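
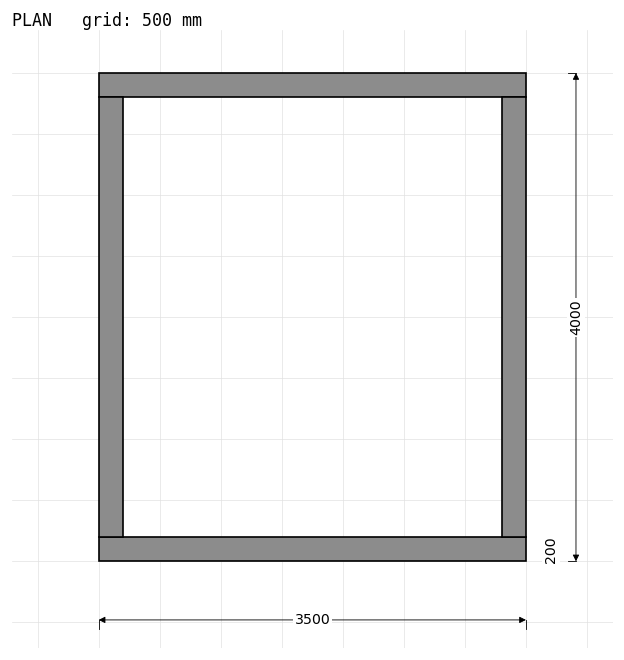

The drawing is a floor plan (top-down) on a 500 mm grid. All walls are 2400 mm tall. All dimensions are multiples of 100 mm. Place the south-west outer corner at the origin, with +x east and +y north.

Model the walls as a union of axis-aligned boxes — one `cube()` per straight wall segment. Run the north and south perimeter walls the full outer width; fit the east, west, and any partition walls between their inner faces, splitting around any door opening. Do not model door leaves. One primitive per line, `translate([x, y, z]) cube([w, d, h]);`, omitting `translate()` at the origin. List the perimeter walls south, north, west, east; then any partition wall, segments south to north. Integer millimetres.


cube([3500, 200, 2400]);
translate([0, 3800, 0]) cube([3500, 200, 2400]);
translate([0, 200, 0]) cube([200, 3600, 2400]);
translate([3300, 200, 0]) cube([200, 3600, 2400]);


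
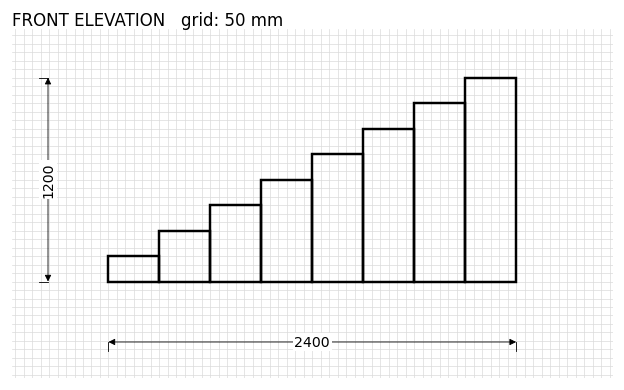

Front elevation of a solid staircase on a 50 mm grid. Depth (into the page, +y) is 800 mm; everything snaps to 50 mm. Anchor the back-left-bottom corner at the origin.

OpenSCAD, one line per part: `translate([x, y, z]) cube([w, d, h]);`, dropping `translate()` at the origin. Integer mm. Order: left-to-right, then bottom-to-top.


cube([300, 800, 150]);
translate([300, 0, 0]) cube([300, 800, 300]);
translate([600, 0, 0]) cube([300, 800, 450]);
translate([900, 0, 0]) cube([300, 800, 600]);
translate([1200, 0, 0]) cube([300, 800, 750]);
translate([1500, 0, 0]) cube([300, 800, 900]);
translate([1800, 0, 0]) cube([300, 800, 1050]);
translate([2100, 0, 0]) cube([300, 800, 1200]);


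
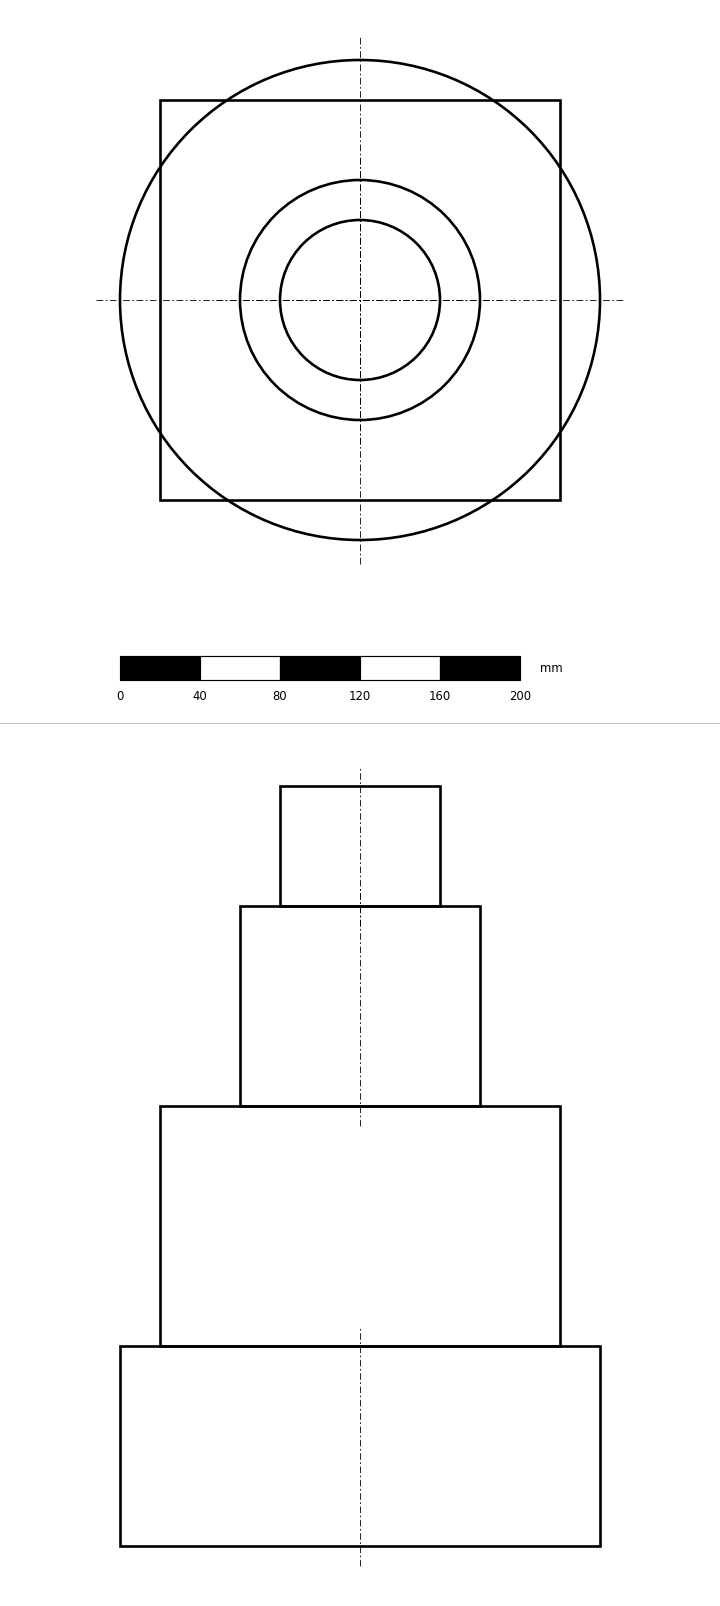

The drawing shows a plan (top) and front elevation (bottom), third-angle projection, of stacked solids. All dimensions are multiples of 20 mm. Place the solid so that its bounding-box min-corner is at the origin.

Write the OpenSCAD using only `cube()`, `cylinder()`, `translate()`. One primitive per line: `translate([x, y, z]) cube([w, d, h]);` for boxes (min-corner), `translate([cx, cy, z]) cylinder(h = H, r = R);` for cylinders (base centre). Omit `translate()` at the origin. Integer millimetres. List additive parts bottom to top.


translate([120, 120, 0]) cylinder(h = 100, r = 120);
translate([20, 20, 100]) cube([200, 200, 120]);
translate([120, 120, 220]) cylinder(h = 100, r = 60);
translate([120, 120, 320]) cylinder(h = 60, r = 40);


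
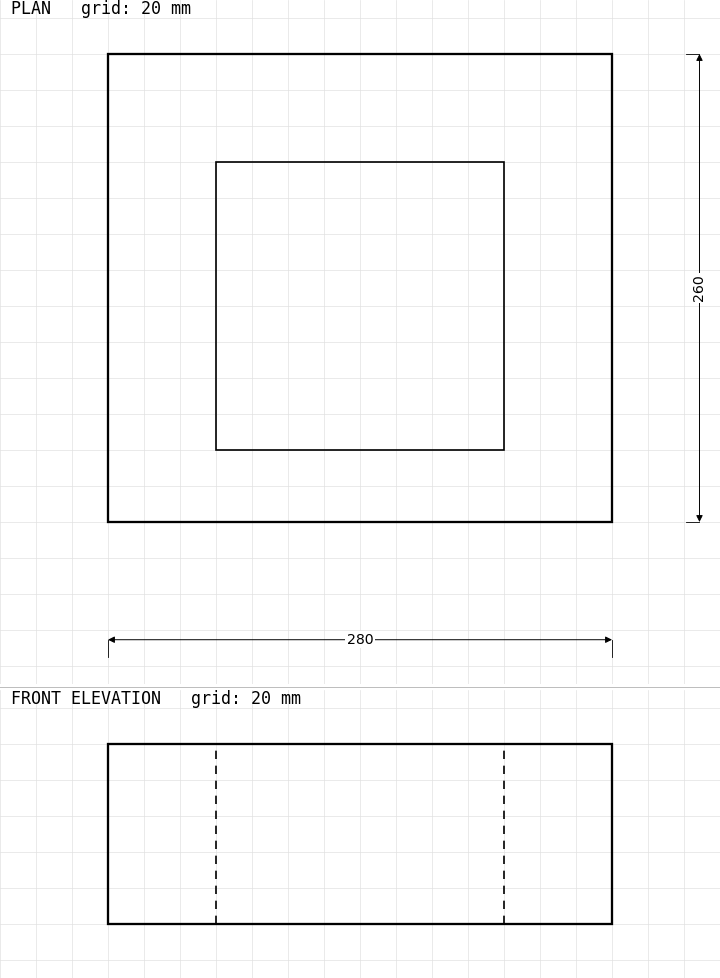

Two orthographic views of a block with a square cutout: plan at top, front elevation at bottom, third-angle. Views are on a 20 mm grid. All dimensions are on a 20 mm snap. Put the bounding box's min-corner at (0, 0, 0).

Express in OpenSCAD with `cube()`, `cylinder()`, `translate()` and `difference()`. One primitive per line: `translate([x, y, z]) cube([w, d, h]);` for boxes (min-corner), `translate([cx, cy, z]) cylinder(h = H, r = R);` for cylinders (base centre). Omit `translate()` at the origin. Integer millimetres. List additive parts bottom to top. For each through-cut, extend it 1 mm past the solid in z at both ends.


difference() {
  cube([280, 260, 100]);
  translate([60, 40, -1]) cube([160, 160, 102]);
}


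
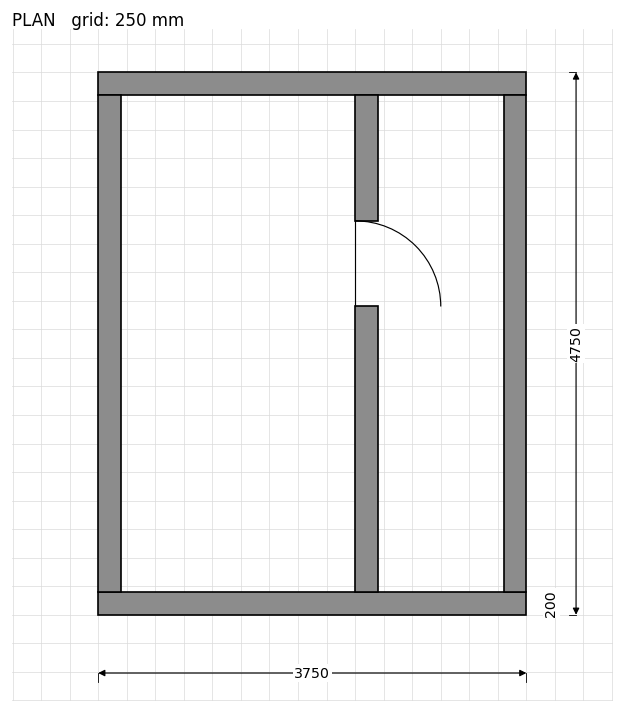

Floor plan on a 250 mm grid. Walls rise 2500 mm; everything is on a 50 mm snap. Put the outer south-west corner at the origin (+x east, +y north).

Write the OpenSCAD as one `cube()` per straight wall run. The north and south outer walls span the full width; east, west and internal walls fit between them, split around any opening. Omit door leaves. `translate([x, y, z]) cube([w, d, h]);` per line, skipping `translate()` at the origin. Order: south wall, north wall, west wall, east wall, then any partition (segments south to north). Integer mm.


cube([3750, 200, 2500]);
translate([0, 4550, 0]) cube([3750, 200, 2500]);
translate([0, 200, 0]) cube([200, 4350, 2500]);
translate([3550, 200, 0]) cube([200, 4350, 2500]);
translate([2250, 200, 0]) cube([200, 2500, 2500]);
translate([2250, 3450, 0]) cube([200, 1100, 2500]);


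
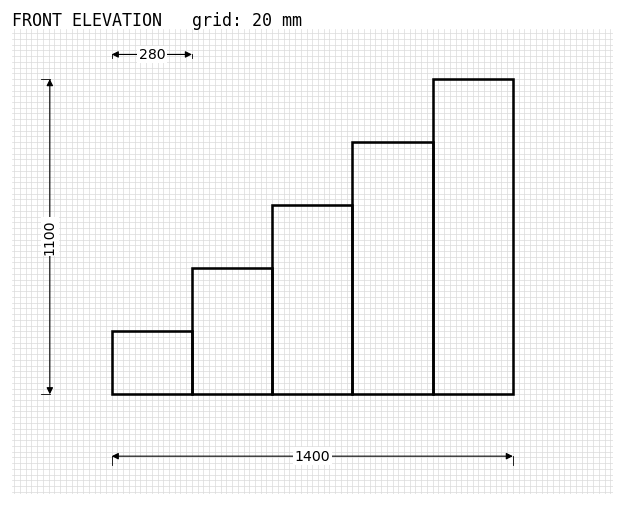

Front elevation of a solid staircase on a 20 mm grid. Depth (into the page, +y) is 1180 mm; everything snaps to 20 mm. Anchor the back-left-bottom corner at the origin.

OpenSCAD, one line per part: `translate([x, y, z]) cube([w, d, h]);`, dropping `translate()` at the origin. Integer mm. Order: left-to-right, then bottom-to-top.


cube([280, 1180, 220]);
translate([280, 0, 0]) cube([280, 1180, 440]);
translate([560, 0, 0]) cube([280, 1180, 660]);
translate([840, 0, 0]) cube([280, 1180, 880]);
translate([1120, 0, 0]) cube([280, 1180, 1100]);


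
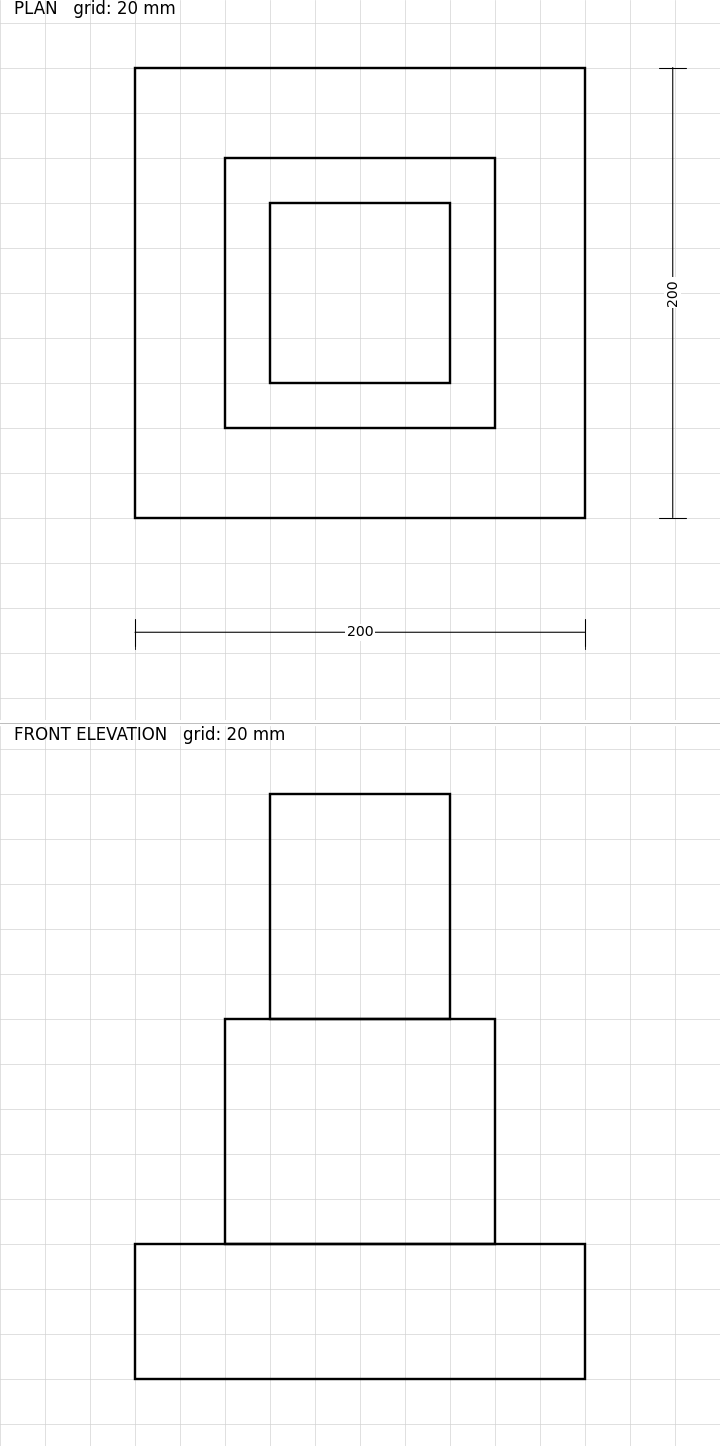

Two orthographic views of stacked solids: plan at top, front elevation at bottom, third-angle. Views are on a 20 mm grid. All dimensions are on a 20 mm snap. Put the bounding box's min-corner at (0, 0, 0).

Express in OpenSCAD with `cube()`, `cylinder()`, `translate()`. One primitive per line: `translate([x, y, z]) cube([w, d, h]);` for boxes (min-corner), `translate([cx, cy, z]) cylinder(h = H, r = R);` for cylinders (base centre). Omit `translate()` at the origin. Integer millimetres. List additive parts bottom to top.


cube([200, 200, 60]);
translate([40, 40, 60]) cube([120, 120, 100]);
translate([60, 60, 160]) cube([80, 80, 100]);


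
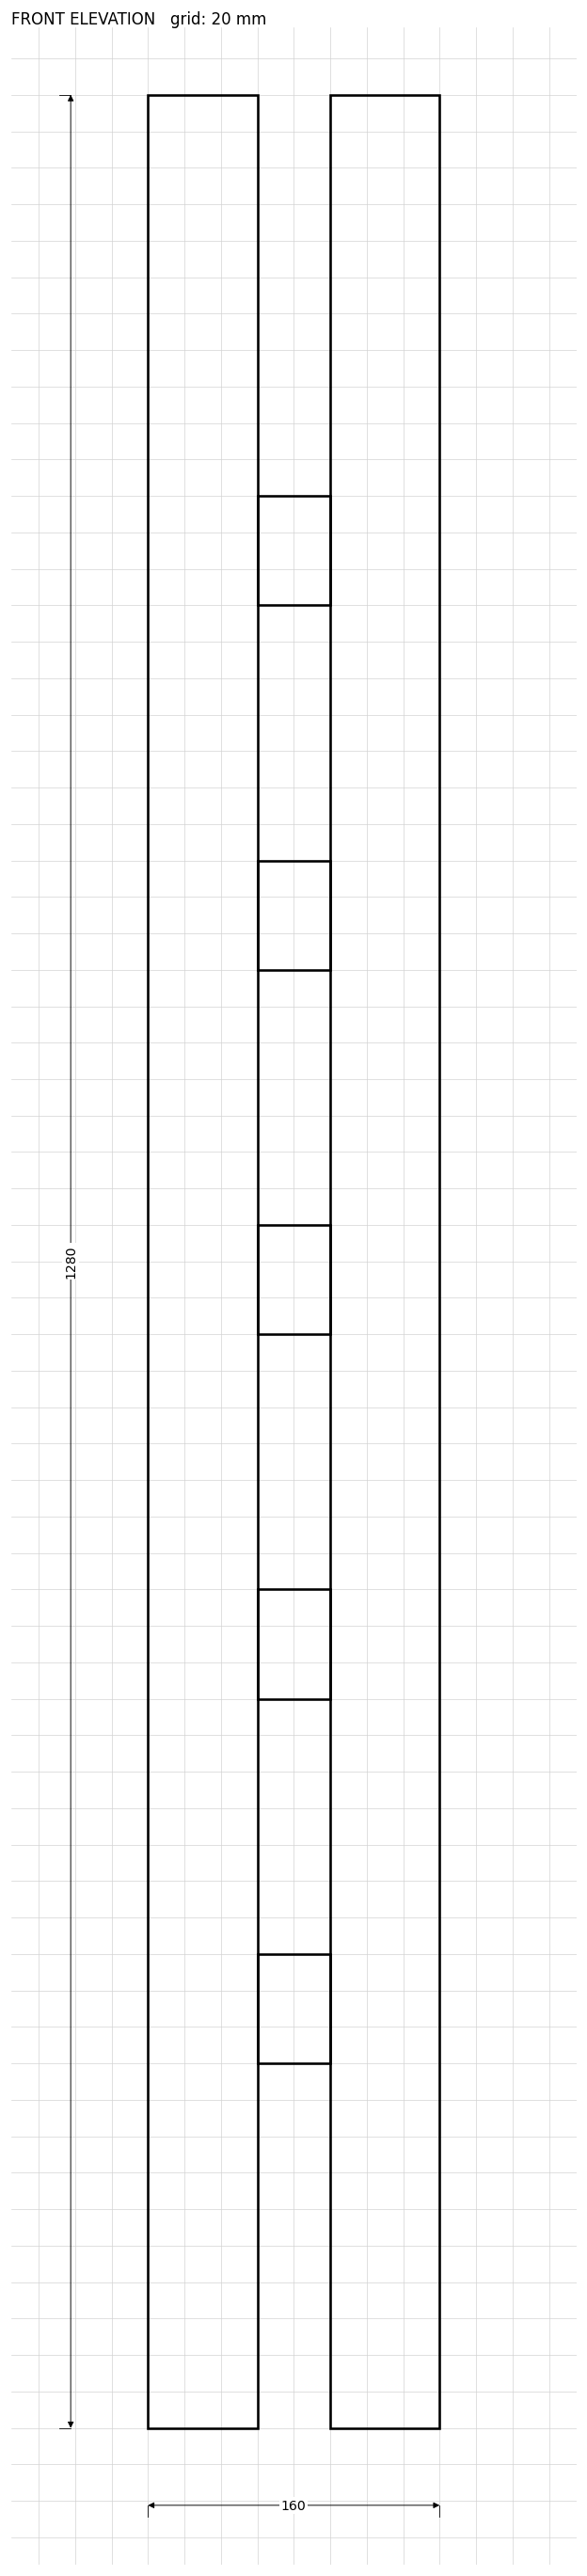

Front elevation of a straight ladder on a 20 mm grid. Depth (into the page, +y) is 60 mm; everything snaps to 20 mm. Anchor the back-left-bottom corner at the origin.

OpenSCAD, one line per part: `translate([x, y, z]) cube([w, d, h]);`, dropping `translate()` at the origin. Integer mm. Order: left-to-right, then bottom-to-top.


cube([60, 60, 1280]);
translate([60, 0, 200]) cube([40, 60, 60]);
translate([60, 0, 400]) cube([40, 60, 60]);
translate([60, 0, 600]) cube([40, 60, 60]);
translate([60, 0, 800]) cube([40, 60, 60]);
translate([60, 0, 1000]) cube([40, 60, 60]);
translate([100, 0, 0]) cube([60, 60, 1280]);


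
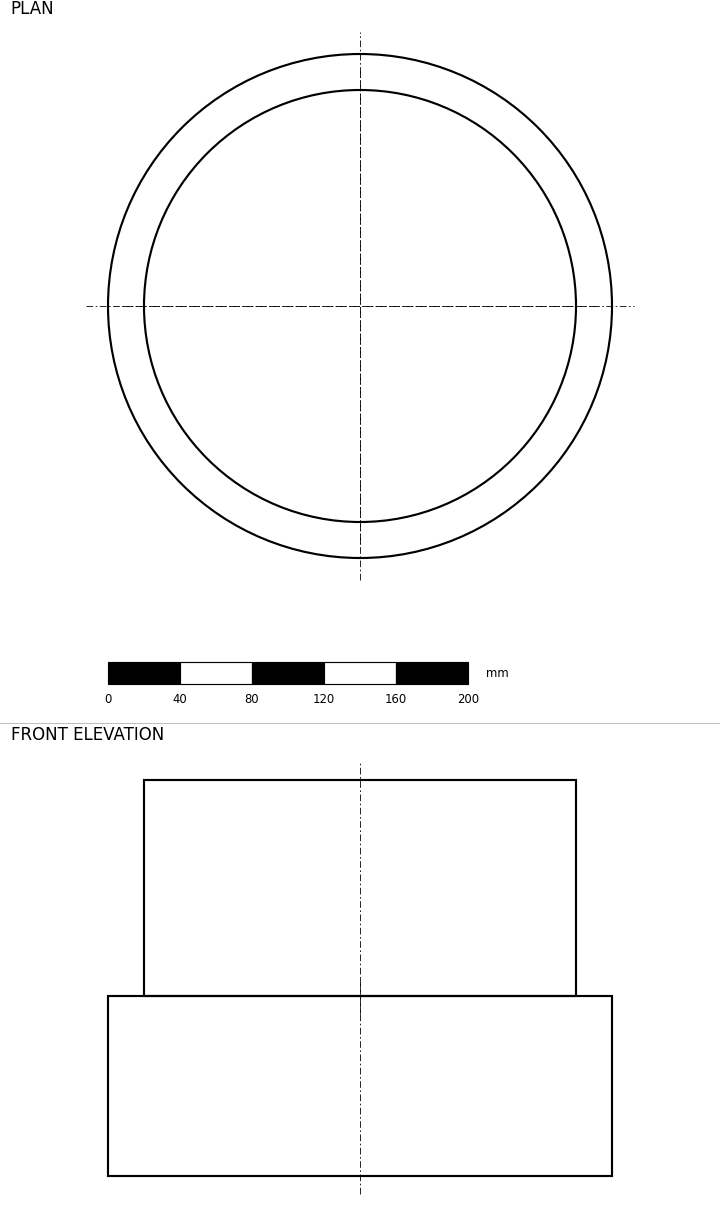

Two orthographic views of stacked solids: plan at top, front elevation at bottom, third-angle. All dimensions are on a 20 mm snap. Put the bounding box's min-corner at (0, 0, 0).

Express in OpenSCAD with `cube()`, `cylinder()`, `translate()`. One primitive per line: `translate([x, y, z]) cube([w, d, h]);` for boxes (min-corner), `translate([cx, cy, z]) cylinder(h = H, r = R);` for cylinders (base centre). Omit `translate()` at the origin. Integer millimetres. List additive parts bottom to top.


translate([140, 140, 0]) cylinder(h = 100, r = 140);
translate([140, 140, 100]) cylinder(h = 120, r = 120);


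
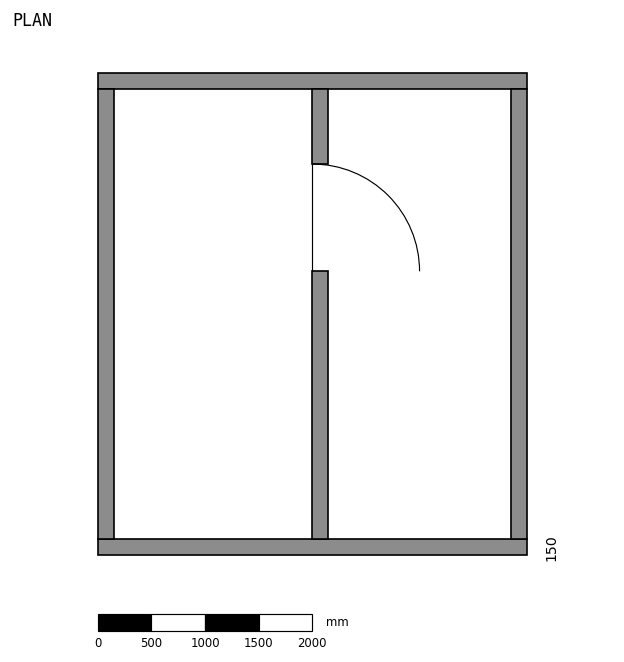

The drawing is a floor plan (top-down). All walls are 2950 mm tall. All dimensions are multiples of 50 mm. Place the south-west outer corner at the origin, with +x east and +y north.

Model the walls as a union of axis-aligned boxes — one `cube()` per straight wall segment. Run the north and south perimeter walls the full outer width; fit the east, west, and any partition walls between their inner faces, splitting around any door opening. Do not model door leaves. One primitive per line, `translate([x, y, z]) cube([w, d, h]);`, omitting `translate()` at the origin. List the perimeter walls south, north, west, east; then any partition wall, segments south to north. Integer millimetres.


cube([4000, 150, 2950]);
translate([0, 4350, 0]) cube([4000, 150, 2950]);
translate([0, 150, 0]) cube([150, 4200, 2950]);
translate([3850, 150, 0]) cube([150, 4200, 2950]);
translate([2000, 150, 0]) cube([150, 2500, 2950]);
translate([2000, 3650, 0]) cube([150, 700, 2950]);


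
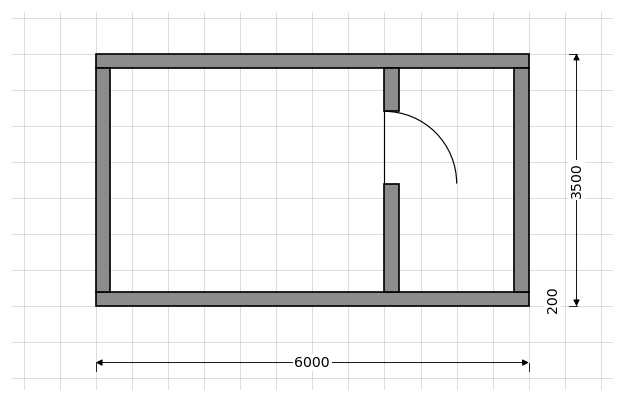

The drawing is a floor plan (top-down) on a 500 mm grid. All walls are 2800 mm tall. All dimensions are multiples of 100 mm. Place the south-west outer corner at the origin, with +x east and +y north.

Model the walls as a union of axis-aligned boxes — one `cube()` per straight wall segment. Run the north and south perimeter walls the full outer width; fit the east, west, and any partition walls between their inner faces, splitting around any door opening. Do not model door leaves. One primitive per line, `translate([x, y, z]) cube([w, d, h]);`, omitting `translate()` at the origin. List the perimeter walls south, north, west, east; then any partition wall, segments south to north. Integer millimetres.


cube([6000, 200, 2800]);
translate([0, 3300, 0]) cube([6000, 200, 2800]);
translate([0, 200, 0]) cube([200, 3100, 2800]);
translate([5800, 200, 0]) cube([200, 3100, 2800]);
translate([4000, 200, 0]) cube([200, 1500, 2800]);
translate([4000, 2700, 0]) cube([200, 600, 2800]);


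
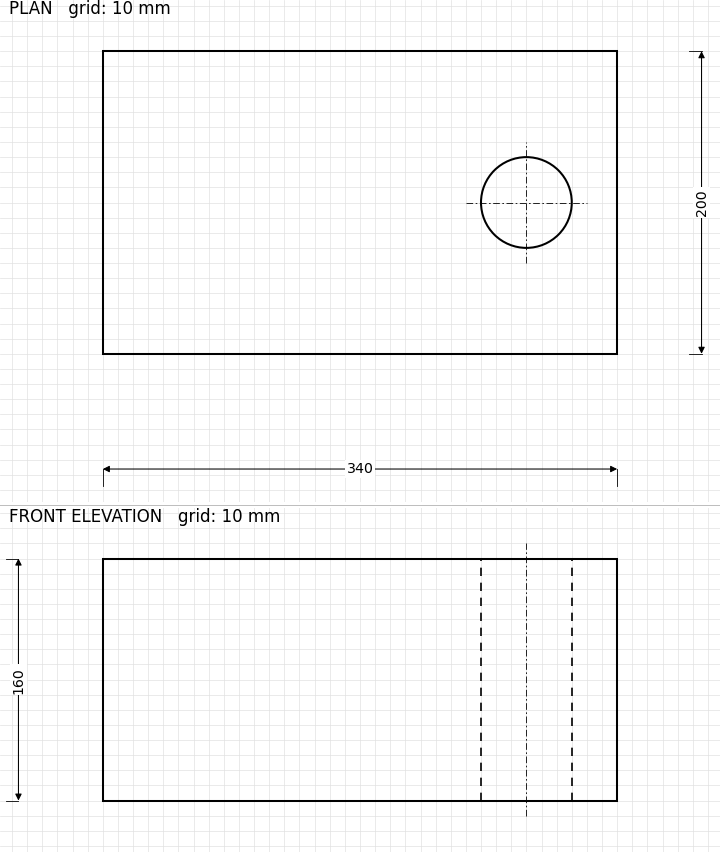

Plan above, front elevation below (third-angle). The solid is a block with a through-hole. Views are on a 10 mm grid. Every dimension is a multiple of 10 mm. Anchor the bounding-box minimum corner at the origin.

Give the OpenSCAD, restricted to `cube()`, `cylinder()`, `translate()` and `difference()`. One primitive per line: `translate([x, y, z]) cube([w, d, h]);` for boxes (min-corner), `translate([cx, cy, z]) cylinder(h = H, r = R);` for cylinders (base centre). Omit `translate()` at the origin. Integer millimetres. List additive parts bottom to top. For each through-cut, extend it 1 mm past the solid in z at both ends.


difference() {
  cube([340, 200, 160]);
  translate([280, 100, -1]) cylinder(h = 162, r = 30);
}


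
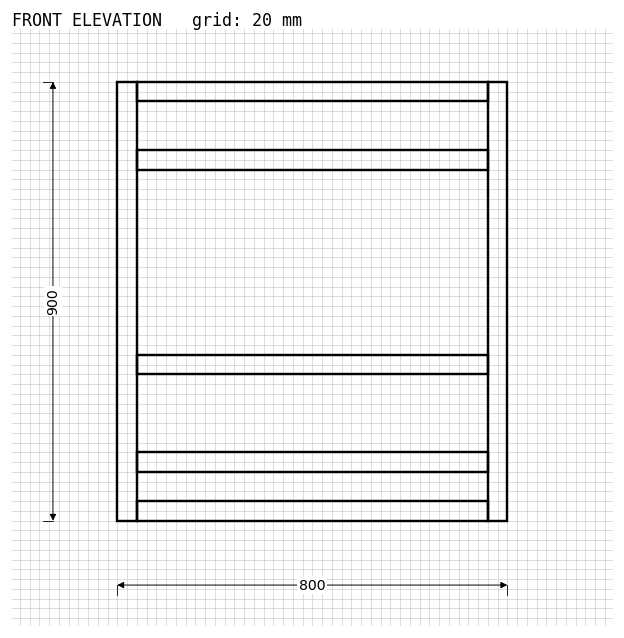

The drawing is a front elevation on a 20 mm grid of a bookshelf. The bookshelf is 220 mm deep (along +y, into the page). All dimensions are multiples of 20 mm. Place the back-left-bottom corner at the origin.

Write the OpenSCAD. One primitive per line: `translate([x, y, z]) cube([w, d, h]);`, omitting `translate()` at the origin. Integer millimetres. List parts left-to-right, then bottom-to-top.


cube([40, 220, 900]);
translate([40, 0, 0]) cube([720, 220, 40]);
translate([40, 0, 100]) cube([720, 220, 40]);
translate([40, 0, 300]) cube([720, 220, 40]);
translate([40, 0, 720]) cube([720, 220, 40]);
translate([40, 0, 860]) cube([720, 220, 40]);
translate([760, 0, 0]) cube([40, 220, 900]);


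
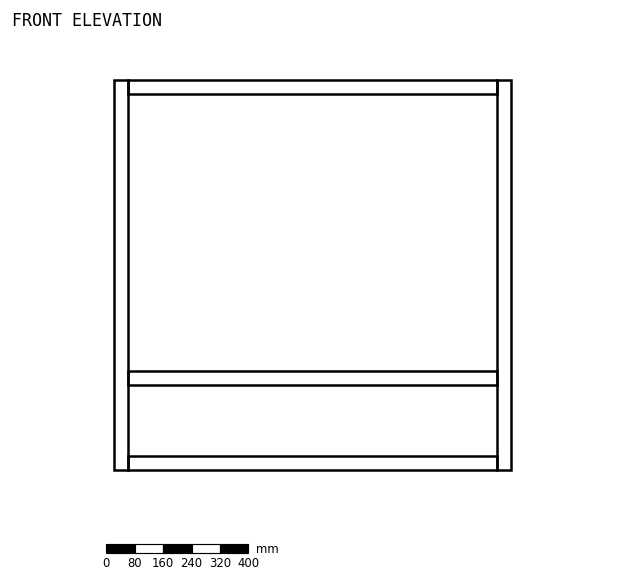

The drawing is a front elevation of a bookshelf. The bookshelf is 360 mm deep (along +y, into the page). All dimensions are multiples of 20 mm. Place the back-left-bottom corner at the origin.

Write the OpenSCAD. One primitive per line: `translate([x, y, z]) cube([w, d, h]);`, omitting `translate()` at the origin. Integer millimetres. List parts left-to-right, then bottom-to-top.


cube([40, 360, 1100]);
translate([40, 0, 0]) cube([1040, 360, 40]);
translate([40, 0, 240]) cube([1040, 360, 40]);
translate([40, 0, 1060]) cube([1040, 360, 40]);
translate([1080, 0, 0]) cube([40, 360, 1100]);


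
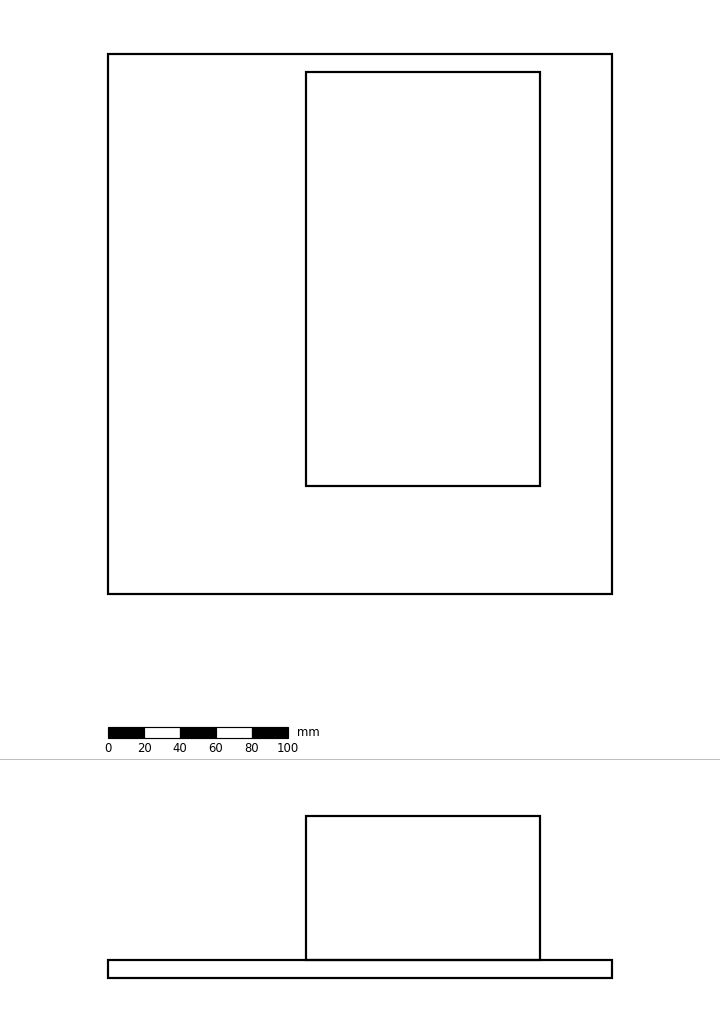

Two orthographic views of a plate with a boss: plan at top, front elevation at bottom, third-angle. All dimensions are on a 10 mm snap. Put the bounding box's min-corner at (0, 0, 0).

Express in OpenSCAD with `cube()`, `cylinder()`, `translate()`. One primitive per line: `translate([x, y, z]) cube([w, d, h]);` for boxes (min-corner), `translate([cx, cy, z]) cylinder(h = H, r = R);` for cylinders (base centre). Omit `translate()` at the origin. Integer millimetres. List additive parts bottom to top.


cube([280, 300, 10]);
translate([110, 60, 10]) cube([130, 230, 80]);


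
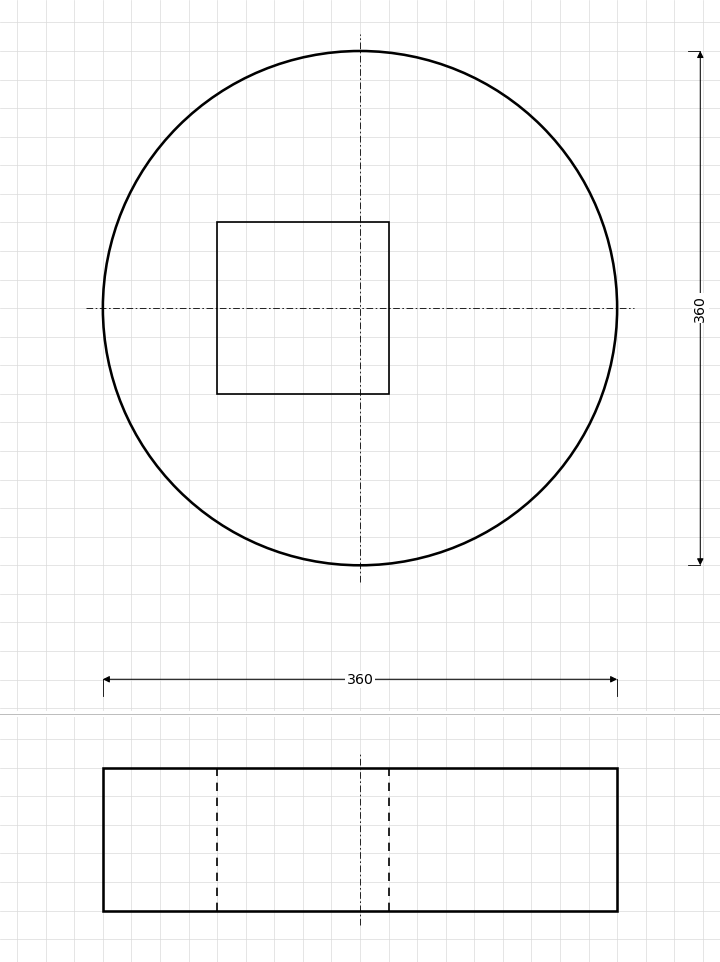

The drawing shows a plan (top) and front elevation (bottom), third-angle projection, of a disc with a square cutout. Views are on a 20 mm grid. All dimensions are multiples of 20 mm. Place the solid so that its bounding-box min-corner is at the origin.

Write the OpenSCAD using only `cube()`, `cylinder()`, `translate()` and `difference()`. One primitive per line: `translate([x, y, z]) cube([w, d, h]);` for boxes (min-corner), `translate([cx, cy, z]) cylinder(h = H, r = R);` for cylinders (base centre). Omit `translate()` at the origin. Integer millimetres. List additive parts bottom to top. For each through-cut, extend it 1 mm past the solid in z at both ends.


difference() {
  translate([180, 180, 0]) cylinder(h = 100, r = 180);
  translate([80, 120, -1]) cube([120, 120, 102]);
}


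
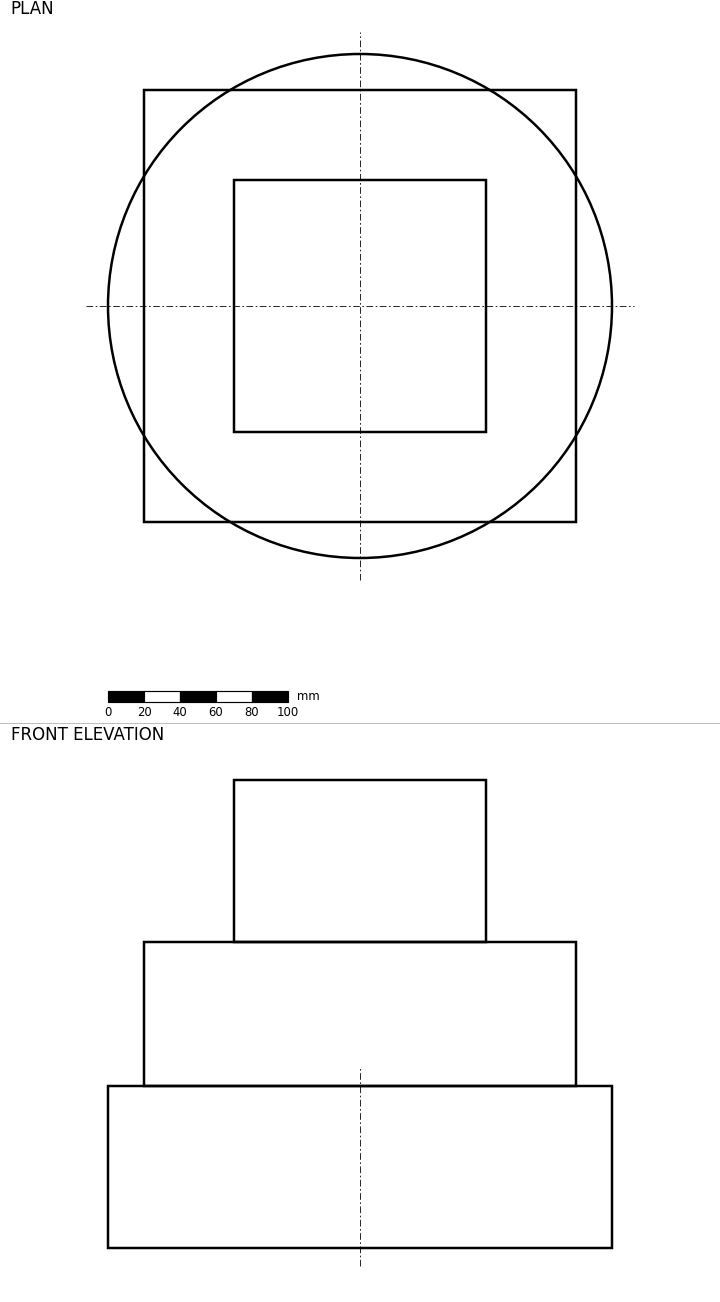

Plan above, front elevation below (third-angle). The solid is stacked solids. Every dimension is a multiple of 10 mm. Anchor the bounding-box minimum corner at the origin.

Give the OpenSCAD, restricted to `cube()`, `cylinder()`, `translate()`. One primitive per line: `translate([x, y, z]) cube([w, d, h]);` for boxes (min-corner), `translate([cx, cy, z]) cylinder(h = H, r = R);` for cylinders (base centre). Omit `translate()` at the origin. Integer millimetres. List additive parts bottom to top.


translate([140, 140, 0]) cylinder(h = 90, r = 140);
translate([20, 20, 90]) cube([240, 240, 80]);
translate([70, 70, 170]) cube([140, 140, 90]);


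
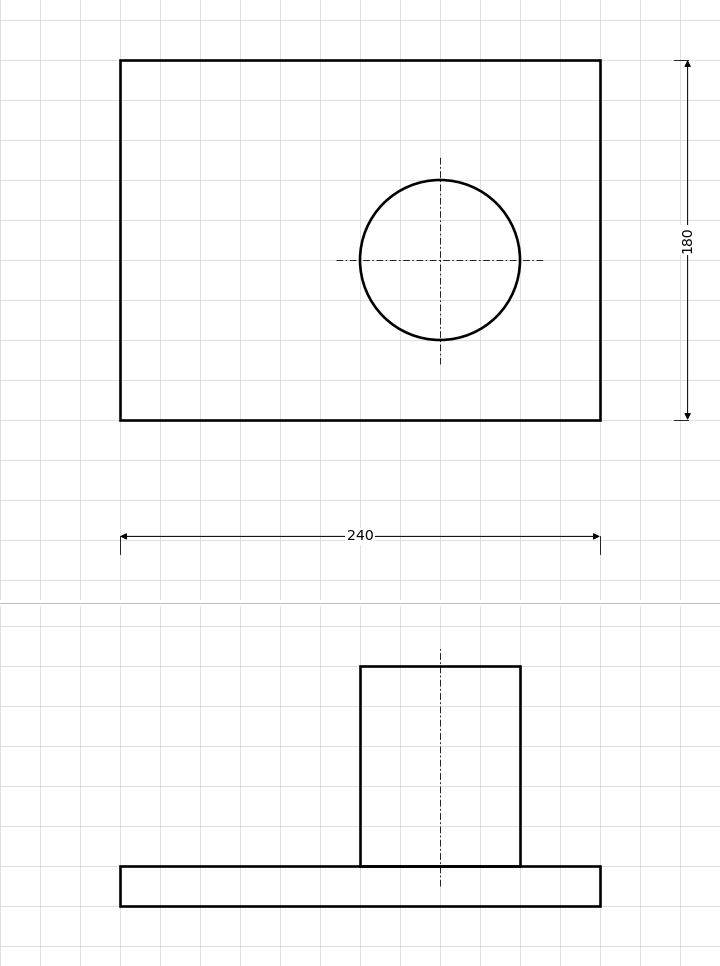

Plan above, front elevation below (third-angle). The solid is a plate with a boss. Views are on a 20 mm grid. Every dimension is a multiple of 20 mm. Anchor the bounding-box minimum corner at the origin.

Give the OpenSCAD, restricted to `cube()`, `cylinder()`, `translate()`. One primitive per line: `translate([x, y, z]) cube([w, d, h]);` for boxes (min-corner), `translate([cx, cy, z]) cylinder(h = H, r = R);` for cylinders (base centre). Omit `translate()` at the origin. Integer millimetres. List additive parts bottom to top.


cube([240, 180, 20]);
translate([160, 80, 20]) cylinder(h = 100, r = 40);


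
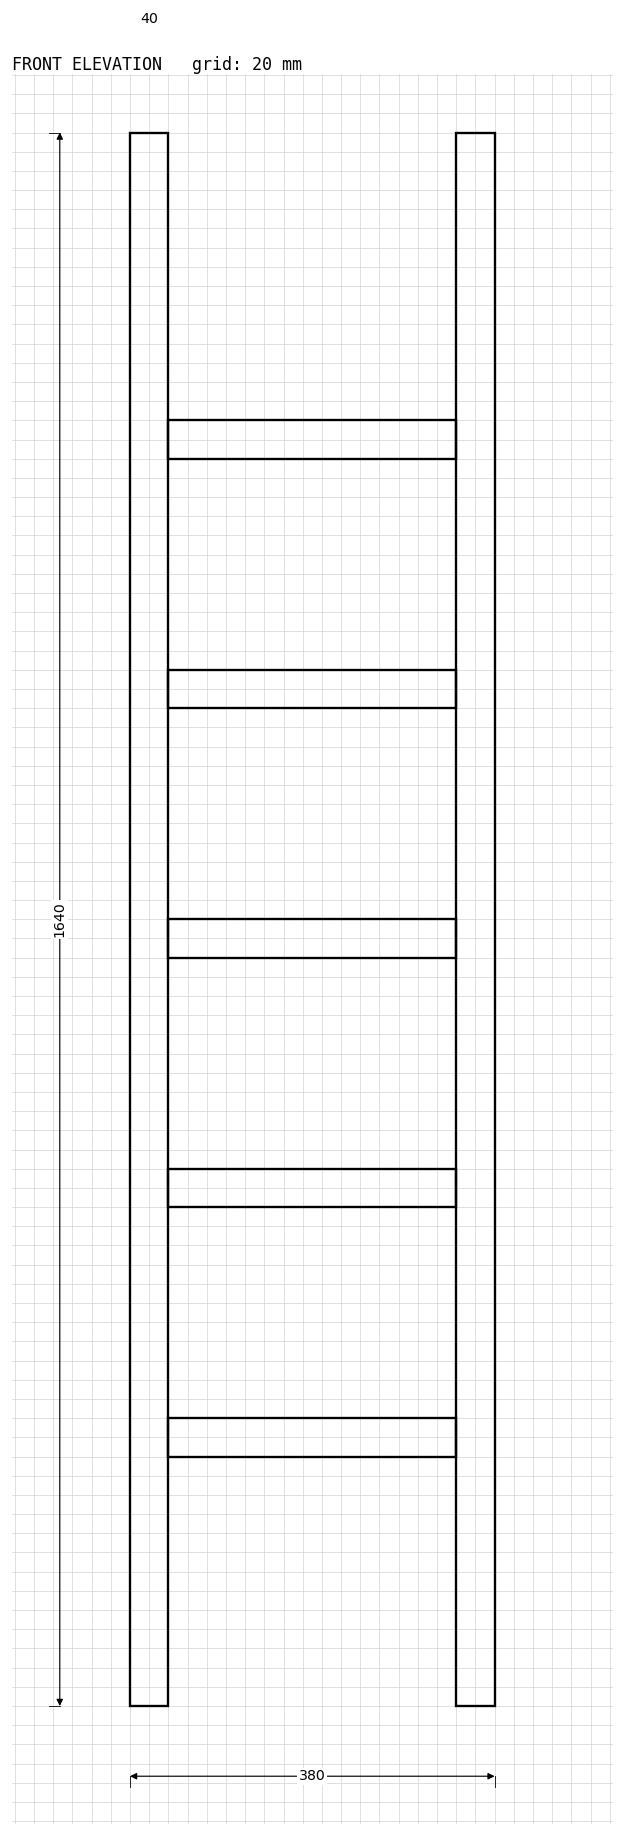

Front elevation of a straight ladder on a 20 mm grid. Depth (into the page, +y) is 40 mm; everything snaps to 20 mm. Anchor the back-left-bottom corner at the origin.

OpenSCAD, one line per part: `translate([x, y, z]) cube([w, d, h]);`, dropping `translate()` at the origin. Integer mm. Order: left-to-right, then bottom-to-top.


cube([40, 40, 1640]);
translate([40, 0, 260]) cube([300, 40, 40]);
translate([40, 0, 520]) cube([300, 40, 40]);
translate([40, 0, 780]) cube([300, 40, 40]);
translate([40, 0, 1040]) cube([300, 40, 40]);
translate([40, 0, 1300]) cube([300, 40, 40]);
translate([340, 0, 0]) cube([40, 40, 1640]);


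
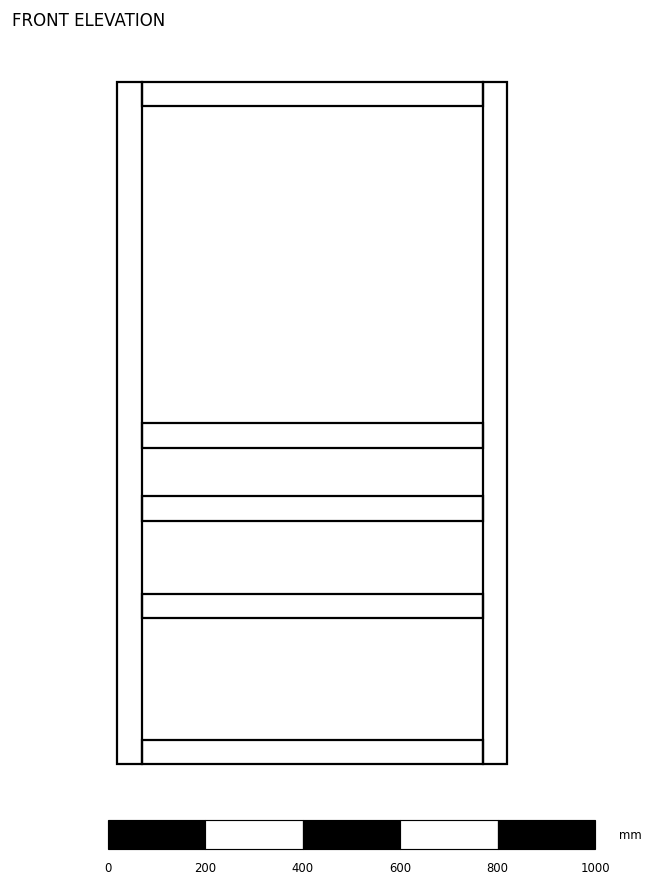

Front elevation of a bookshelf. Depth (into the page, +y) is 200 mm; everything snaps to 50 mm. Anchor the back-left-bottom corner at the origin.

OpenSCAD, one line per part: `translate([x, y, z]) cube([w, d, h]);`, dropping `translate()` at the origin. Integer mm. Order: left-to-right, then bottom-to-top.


cube([50, 200, 1400]);
translate([50, 0, 0]) cube([700, 200, 50]);
translate([50, 0, 300]) cube([700, 200, 50]);
translate([50, 0, 500]) cube([700, 200, 50]);
translate([50, 0, 650]) cube([700, 200, 50]);
translate([50, 0, 1350]) cube([700, 200, 50]);
translate([750, 0, 0]) cube([50, 200, 1400]);


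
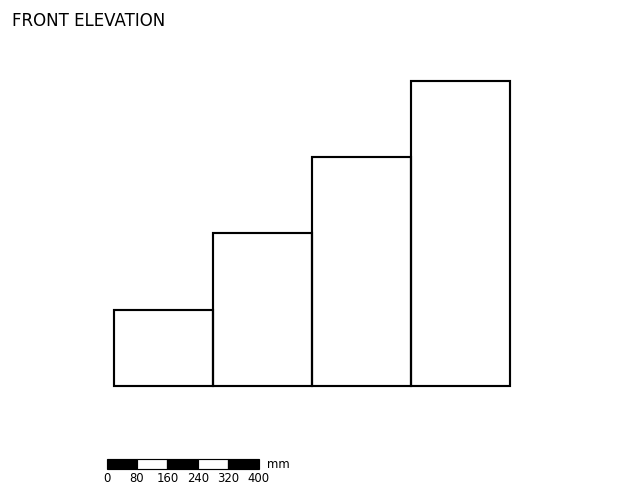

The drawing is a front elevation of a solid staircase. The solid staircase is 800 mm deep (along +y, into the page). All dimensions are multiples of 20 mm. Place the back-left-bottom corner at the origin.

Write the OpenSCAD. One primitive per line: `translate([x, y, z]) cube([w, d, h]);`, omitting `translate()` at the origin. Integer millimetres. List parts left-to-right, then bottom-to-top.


cube([260, 800, 200]);
translate([260, 0, 0]) cube([260, 800, 400]);
translate([520, 0, 0]) cube([260, 800, 600]);
translate([780, 0, 0]) cube([260, 800, 800]);


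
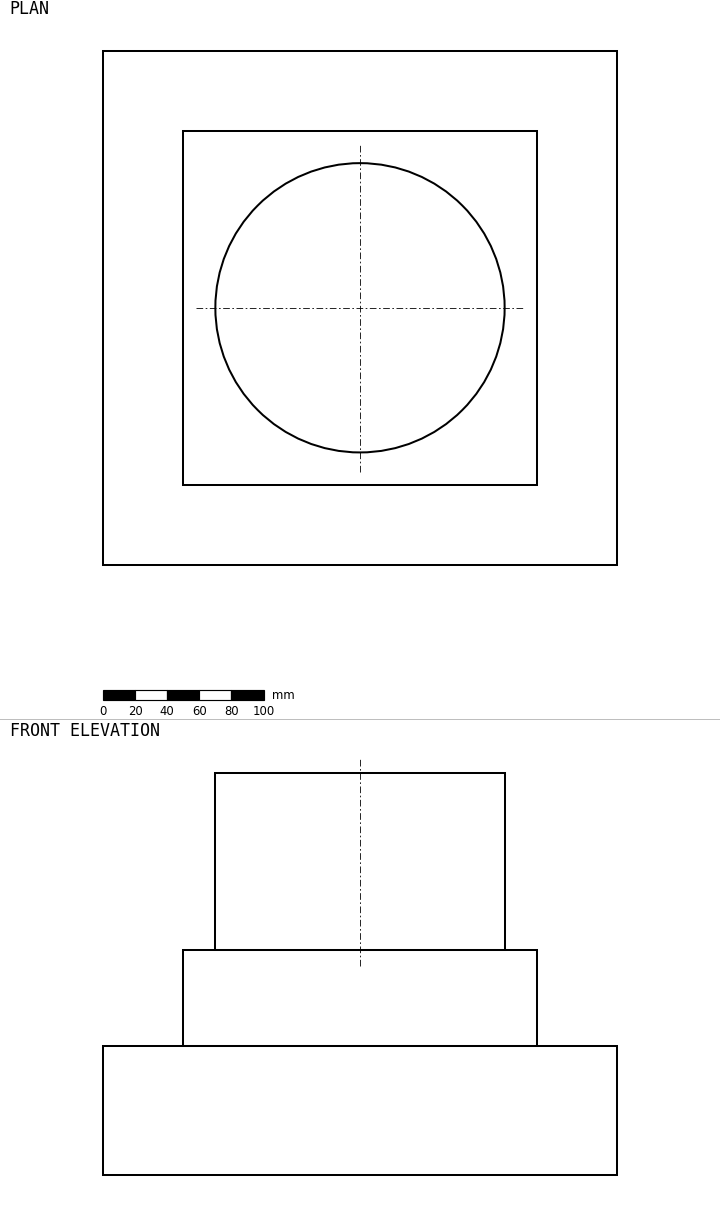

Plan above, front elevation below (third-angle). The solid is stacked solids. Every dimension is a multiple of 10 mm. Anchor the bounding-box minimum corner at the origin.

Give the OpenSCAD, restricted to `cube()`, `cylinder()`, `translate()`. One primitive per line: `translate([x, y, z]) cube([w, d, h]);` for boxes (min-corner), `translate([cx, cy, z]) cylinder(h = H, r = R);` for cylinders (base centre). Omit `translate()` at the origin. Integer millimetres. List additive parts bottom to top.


cube([320, 320, 80]);
translate([50, 50, 80]) cube([220, 220, 60]);
translate([160, 160, 140]) cylinder(h = 110, r = 90);


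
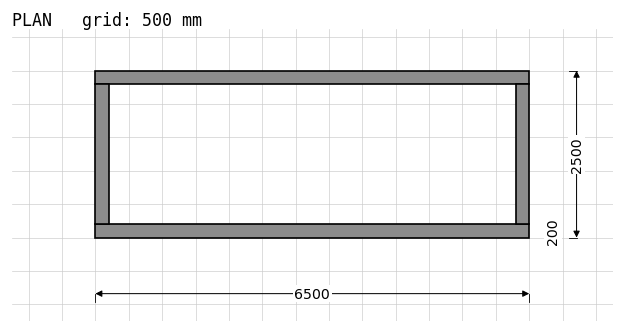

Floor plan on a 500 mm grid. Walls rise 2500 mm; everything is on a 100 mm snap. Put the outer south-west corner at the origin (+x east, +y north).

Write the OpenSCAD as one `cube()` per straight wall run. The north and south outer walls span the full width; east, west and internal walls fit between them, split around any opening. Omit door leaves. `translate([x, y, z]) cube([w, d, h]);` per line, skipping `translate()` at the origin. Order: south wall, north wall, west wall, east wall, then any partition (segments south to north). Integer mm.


cube([6500, 200, 2500]);
translate([0, 2300, 0]) cube([6500, 200, 2500]);
translate([0, 200, 0]) cube([200, 2100, 2500]);
translate([6300, 200, 0]) cube([200, 2100, 2500]);


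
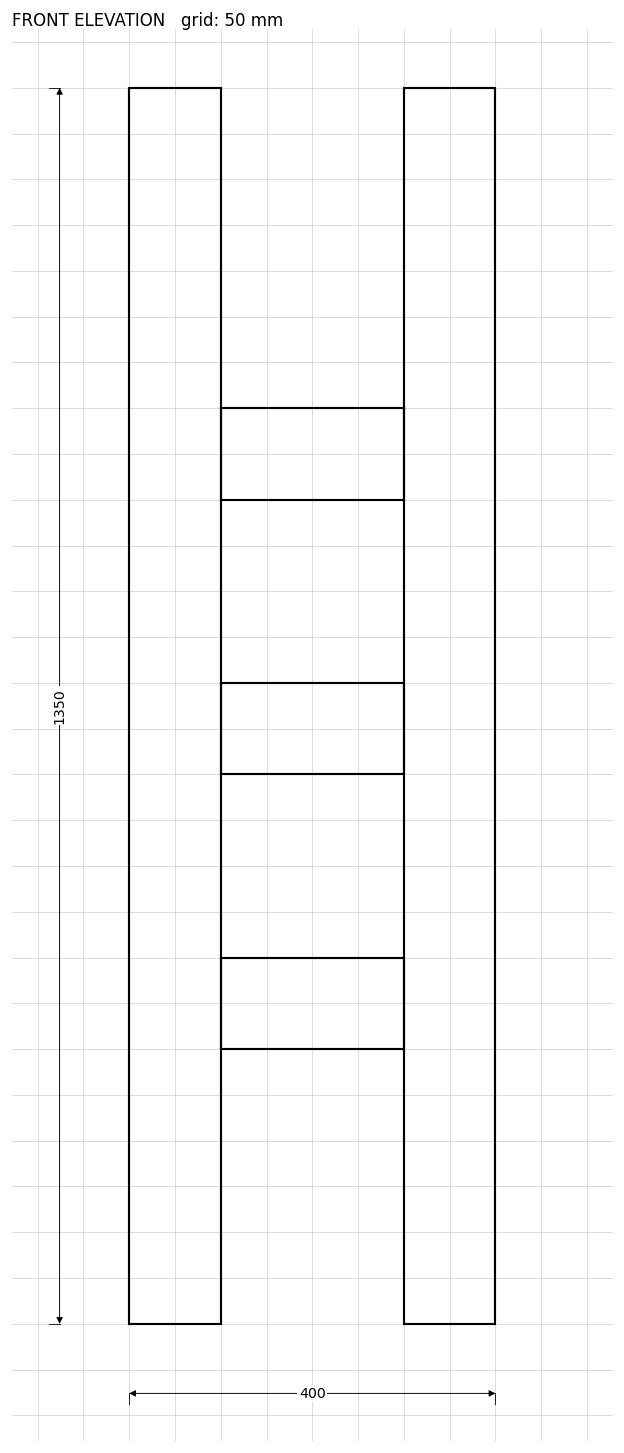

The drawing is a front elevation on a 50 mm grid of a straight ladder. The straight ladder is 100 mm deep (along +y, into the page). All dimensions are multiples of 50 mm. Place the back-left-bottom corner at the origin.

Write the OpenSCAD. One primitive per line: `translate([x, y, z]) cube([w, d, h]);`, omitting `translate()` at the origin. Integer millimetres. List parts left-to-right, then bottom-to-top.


cube([100, 100, 1350]);
translate([100, 0, 300]) cube([200, 100, 100]);
translate([100, 0, 600]) cube([200, 100, 100]);
translate([100, 0, 900]) cube([200, 100, 100]);
translate([300, 0, 0]) cube([100, 100, 1350]);


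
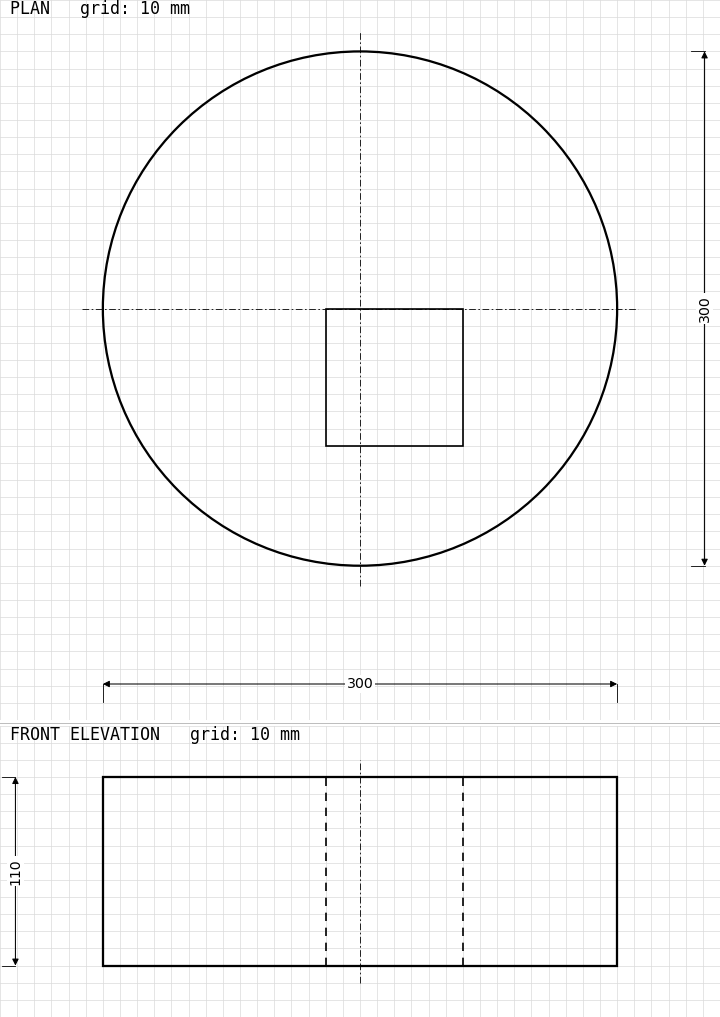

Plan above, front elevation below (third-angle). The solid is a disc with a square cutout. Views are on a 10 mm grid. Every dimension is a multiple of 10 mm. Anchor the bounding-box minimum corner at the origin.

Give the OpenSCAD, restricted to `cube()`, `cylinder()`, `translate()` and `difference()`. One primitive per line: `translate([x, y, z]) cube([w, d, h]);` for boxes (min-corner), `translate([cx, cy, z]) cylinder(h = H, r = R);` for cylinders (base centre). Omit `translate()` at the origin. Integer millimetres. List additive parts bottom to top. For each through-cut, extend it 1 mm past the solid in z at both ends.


difference() {
  translate([150, 150, 0]) cylinder(h = 110, r = 150);
  translate([130, 70, -1]) cube([80, 80, 112]);
}


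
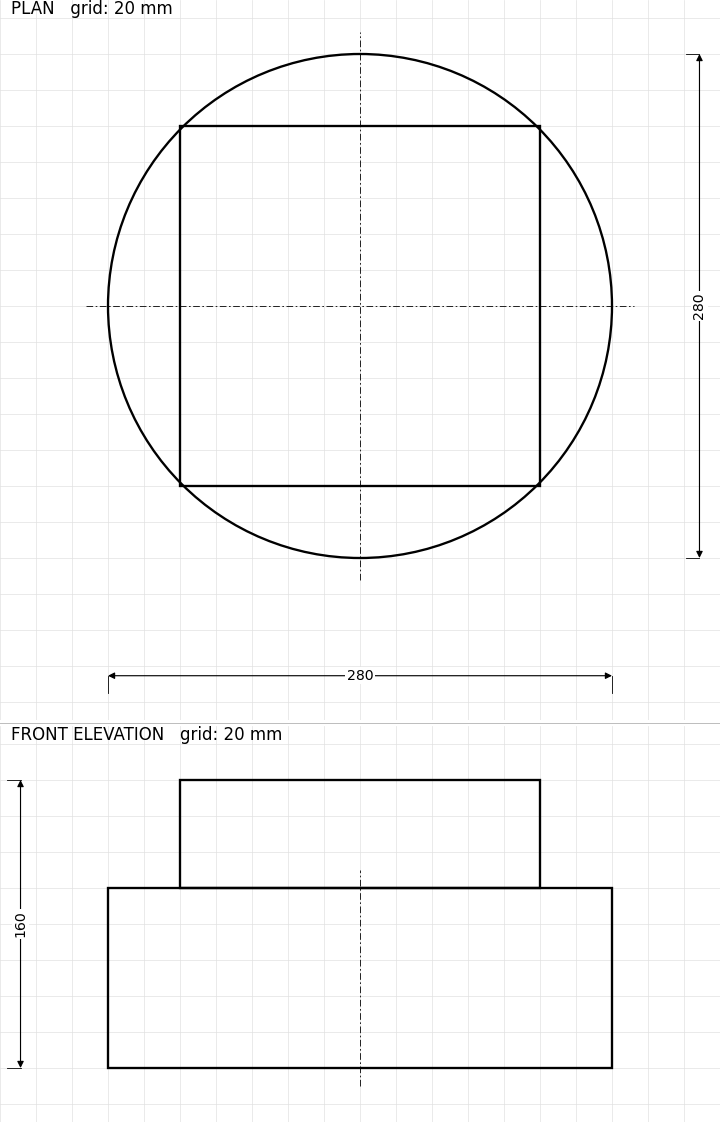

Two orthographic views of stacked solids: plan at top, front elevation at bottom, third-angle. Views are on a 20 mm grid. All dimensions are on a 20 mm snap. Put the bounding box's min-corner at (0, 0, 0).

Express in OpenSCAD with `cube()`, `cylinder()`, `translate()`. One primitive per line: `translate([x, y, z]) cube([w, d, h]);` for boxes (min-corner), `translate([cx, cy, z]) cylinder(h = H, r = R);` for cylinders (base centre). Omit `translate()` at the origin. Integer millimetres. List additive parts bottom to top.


translate([140, 140, 0]) cylinder(h = 100, r = 140);
translate([40, 40, 100]) cube([200, 200, 60]);


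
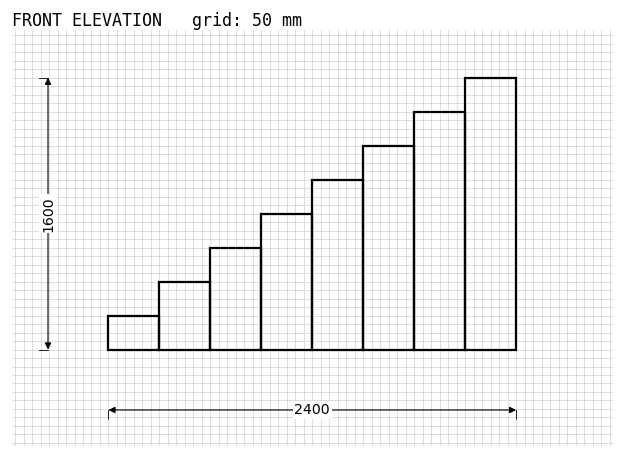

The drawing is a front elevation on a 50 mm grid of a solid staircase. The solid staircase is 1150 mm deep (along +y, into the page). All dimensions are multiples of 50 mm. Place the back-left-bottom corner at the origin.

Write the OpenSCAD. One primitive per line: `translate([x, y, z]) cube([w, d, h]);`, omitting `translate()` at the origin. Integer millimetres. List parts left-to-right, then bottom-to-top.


cube([300, 1150, 200]);
translate([300, 0, 0]) cube([300, 1150, 400]);
translate([600, 0, 0]) cube([300, 1150, 600]);
translate([900, 0, 0]) cube([300, 1150, 800]);
translate([1200, 0, 0]) cube([300, 1150, 1000]);
translate([1500, 0, 0]) cube([300, 1150, 1200]);
translate([1800, 0, 0]) cube([300, 1150, 1400]);
translate([2100, 0, 0]) cube([300, 1150, 1600]);


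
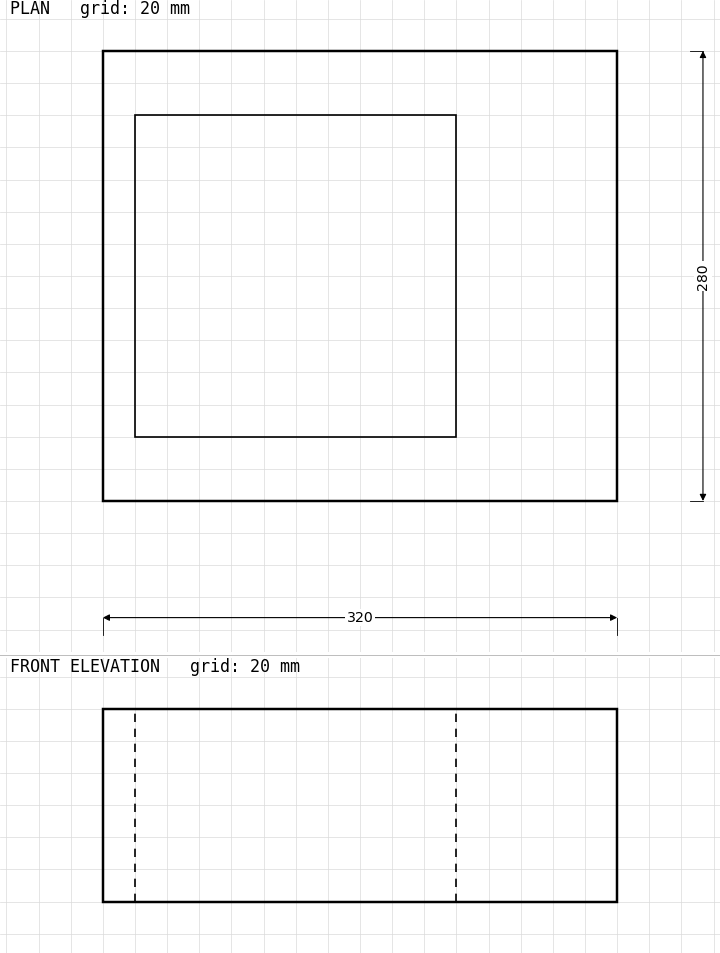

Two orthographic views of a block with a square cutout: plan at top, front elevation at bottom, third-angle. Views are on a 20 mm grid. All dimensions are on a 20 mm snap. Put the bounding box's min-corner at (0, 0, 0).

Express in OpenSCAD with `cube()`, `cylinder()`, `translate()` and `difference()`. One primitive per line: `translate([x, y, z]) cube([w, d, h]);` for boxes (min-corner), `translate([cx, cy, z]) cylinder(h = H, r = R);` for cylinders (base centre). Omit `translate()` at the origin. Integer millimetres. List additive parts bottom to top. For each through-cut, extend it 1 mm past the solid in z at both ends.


difference() {
  cube([320, 280, 120]);
  translate([20, 40, -1]) cube([200, 200, 122]);
}


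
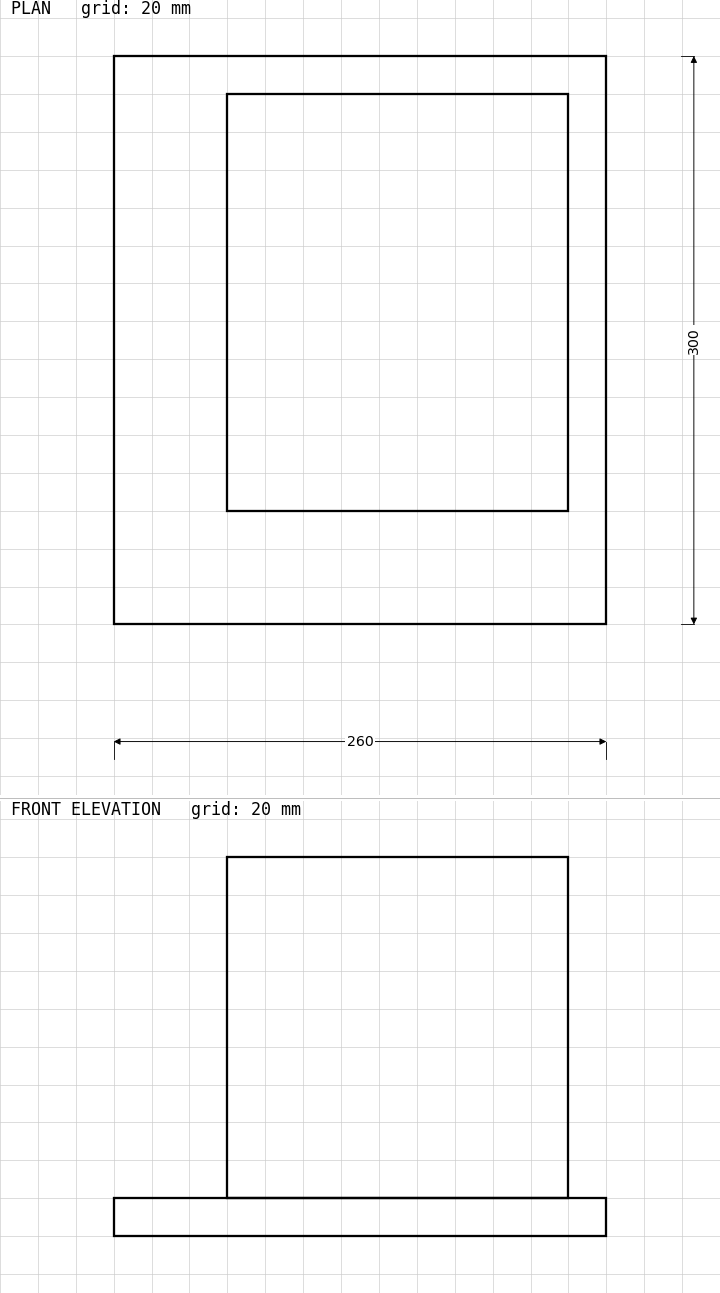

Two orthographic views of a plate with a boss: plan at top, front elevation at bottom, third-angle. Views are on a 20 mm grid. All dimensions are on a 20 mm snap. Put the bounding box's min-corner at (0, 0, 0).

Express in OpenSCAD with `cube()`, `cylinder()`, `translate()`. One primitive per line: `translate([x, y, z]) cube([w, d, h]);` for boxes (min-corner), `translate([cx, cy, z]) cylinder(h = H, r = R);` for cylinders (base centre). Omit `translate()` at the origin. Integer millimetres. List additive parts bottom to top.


cube([260, 300, 20]);
translate([60, 60, 20]) cube([180, 220, 180]);


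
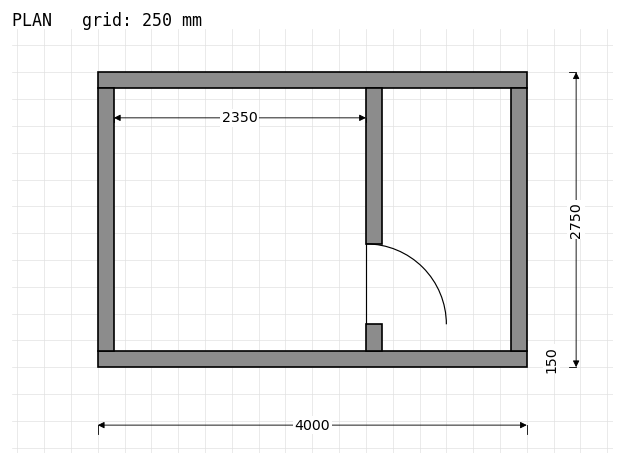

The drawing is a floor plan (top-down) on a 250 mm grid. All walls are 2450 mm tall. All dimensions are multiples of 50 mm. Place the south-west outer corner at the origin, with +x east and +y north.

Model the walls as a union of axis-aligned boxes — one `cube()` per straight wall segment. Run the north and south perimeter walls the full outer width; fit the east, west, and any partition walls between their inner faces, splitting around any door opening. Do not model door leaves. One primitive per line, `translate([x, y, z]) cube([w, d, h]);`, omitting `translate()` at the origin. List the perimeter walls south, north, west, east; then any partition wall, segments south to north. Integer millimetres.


cube([4000, 150, 2450]);
translate([0, 2600, 0]) cube([4000, 150, 2450]);
translate([0, 150, 0]) cube([150, 2450, 2450]);
translate([3850, 150, 0]) cube([150, 2450, 2450]);
translate([2500, 150, 0]) cube([150, 250, 2450]);
translate([2500, 1150, 0]) cube([150, 1450, 2450]);


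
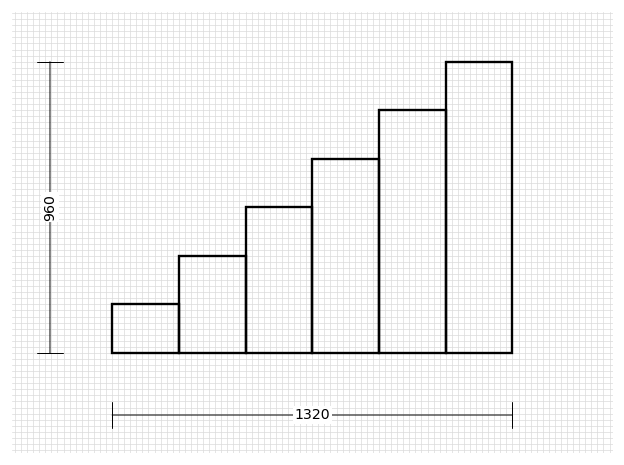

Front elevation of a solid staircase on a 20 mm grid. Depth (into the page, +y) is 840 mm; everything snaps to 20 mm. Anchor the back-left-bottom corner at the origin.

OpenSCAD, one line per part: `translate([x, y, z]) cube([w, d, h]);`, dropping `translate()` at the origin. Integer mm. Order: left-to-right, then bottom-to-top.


cube([220, 840, 160]);
translate([220, 0, 0]) cube([220, 840, 320]);
translate([440, 0, 0]) cube([220, 840, 480]);
translate([660, 0, 0]) cube([220, 840, 640]);
translate([880, 0, 0]) cube([220, 840, 800]);
translate([1100, 0, 0]) cube([220, 840, 960]);


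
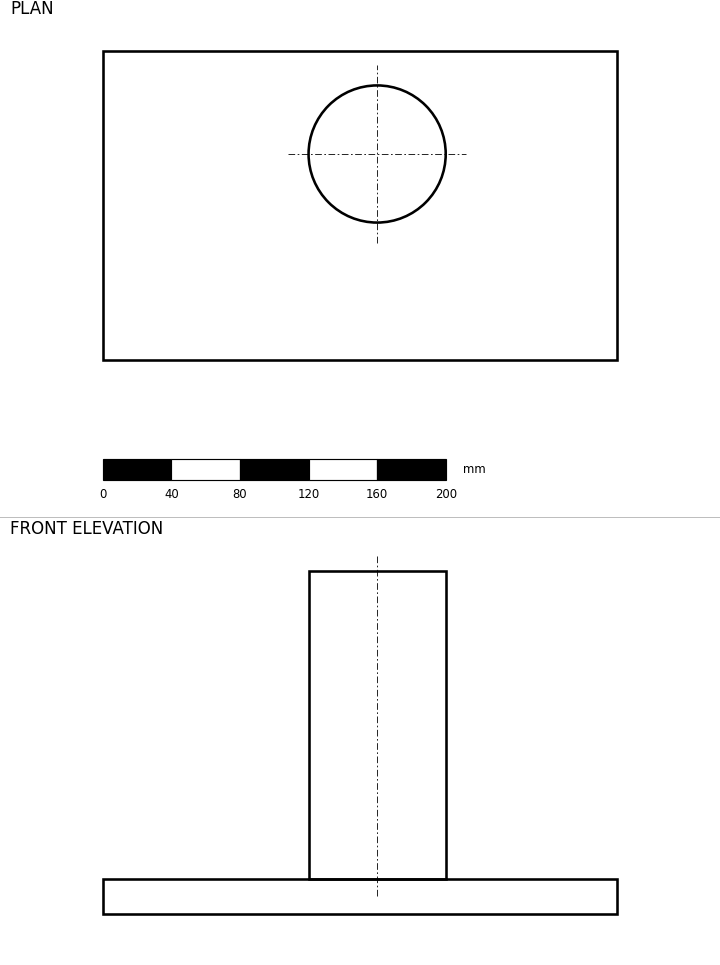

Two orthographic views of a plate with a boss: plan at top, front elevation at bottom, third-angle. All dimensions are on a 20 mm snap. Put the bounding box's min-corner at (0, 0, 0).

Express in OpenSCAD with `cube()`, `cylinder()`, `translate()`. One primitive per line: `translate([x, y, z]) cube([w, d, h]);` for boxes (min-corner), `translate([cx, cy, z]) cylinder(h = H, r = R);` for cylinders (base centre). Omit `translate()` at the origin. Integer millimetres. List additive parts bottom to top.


cube([300, 180, 20]);
translate([160, 120, 20]) cylinder(h = 180, r = 40);


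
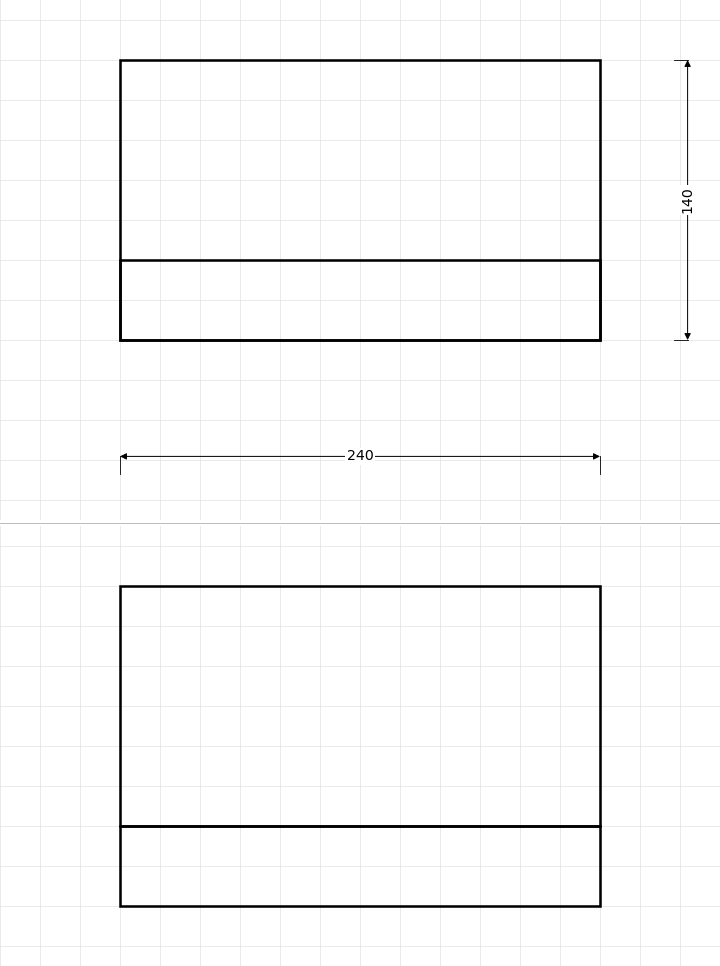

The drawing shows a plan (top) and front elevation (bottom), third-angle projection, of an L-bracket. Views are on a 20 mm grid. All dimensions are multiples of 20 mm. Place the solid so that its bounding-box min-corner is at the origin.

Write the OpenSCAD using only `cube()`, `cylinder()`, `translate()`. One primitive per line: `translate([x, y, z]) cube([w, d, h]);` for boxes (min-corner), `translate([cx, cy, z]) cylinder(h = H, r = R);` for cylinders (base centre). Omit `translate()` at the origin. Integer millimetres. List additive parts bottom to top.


cube([240, 140, 40]);
translate([0, 0, 40]) cube([240, 40, 120]);


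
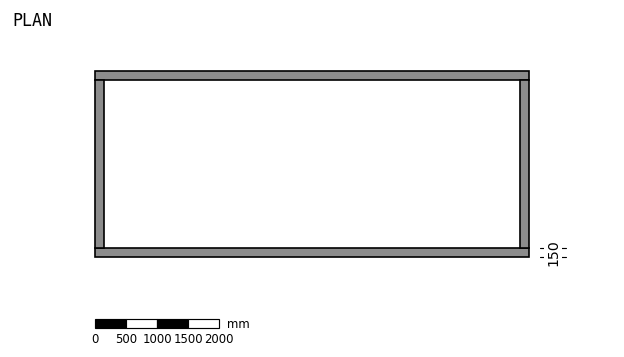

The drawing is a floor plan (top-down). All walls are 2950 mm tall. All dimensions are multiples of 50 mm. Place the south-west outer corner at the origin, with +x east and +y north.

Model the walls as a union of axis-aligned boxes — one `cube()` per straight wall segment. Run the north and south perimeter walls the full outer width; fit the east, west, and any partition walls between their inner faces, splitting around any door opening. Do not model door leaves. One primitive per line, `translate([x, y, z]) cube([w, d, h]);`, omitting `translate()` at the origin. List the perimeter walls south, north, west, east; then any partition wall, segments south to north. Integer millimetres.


cube([7000, 150, 2950]);
translate([0, 2850, 0]) cube([7000, 150, 2950]);
translate([0, 150, 0]) cube([150, 2700, 2950]);
translate([6850, 150, 0]) cube([150, 2700, 2950]);


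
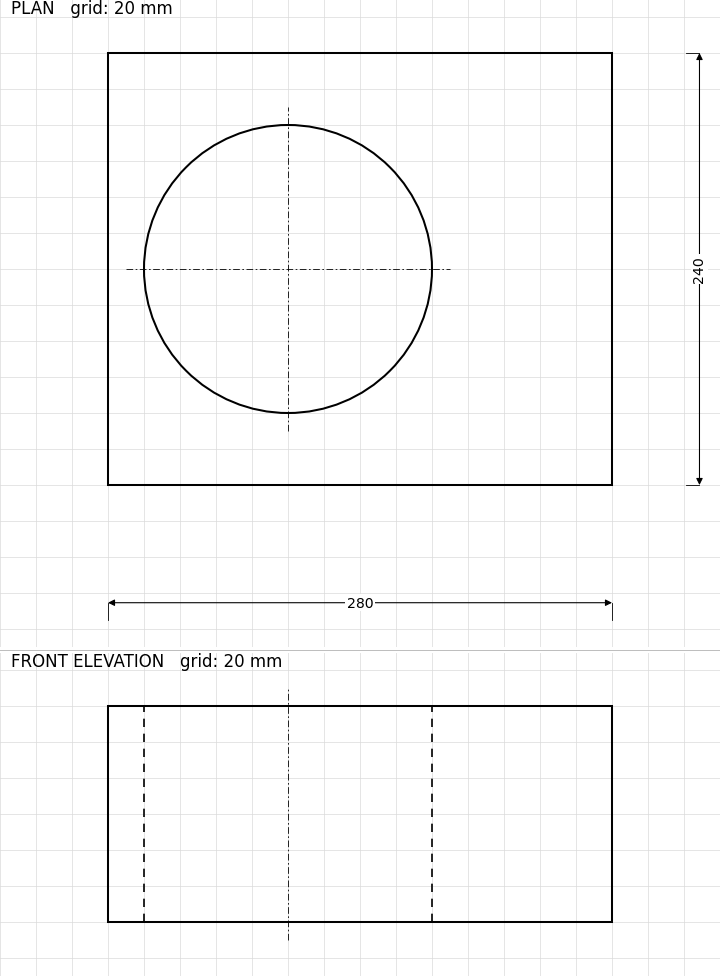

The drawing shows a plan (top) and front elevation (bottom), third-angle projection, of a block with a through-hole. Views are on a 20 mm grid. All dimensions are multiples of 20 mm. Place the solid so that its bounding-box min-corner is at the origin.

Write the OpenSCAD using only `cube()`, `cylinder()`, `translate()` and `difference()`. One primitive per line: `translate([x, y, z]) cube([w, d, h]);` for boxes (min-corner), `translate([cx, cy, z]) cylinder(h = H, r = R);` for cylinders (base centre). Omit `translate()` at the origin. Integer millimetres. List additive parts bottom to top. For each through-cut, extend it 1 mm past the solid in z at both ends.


difference() {
  cube([280, 240, 120]);
  translate([100, 120, -1]) cylinder(h = 122, r = 80);
}
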